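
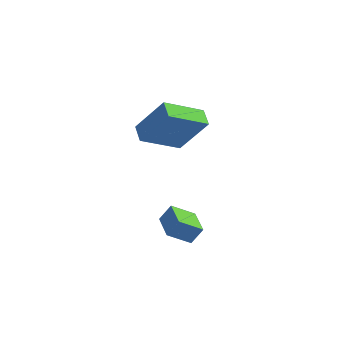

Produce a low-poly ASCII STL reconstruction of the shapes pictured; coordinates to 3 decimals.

solid 
facet normal -0.378 -0.377 -0.846
outer loop
vertex 0.565 -2.63 -3.412
vertex -0.602 -1.8 -3.261
vertex 1.102 -1.759 -4.04
endloop
endfacet
facet normal 0.811 -0.576 -0.106
outer loop
vertex 1.442 -1.42 -3.279
vertex 0.565 -2.63 -3.412
vertex 1.102 -1.759 -4.04
endloop
endfacet
facet normal -0.378 -0.377 -0.846
outer loop
vertex 1.102 -1.759 -4.04
vertex -0.602 -1.8 -3.261
vertex -0.065 -0.93 -3.889
endloop
endfacet
facet normal 0.448 0.725 -0.523
outer loop
vertex -0.065 -0.93 -3.889
vertex 1.442 -1.42 -3.279
vertex 1.102 -1.759 -4.04
endloop
endfacet
facet normal -0.448 -0.725 0.523
outer loop
vertex 0.565 -2.63 -3.412
vertex -0.262 -1.461 -2.5
vertex -0.602 -1.8 -3.261
endloop
endfacet
facet normal 0.811 -0.576 -0.105
outer loop
vertex 0.905 -2.29 -2.651
vertex 0.565 -2.63 -3.412
vertex 1.442 -1.42 -3.279
endloop
endfacet
facet normal -0.447 -0.725 0.524
outer loop
vertex 0.905 -2.29 -2.651
vertex -0.262 -1.461 -2.5
vertex 0.565 -2.63 -3.412
endloop
endfacet
facet normal -0.810 0.576 0.105
outer loop
vertex -0.602 -1.8 -3.261
vertex -0.262 -1.461 -2.5
vertex -0.065 -0.93 -3.889
endloop
endfacet
facet normal 0.448 0.725 -0.524
outer loop
vertex 0.275 -0.59 -3.128
vertex 1.442 -1.42 -3.279
vertex -0.065 -0.93 -3.889
endloop
endfacet
facet normal -0.811 0.576 0.105
outer loop
vertex -0.065 -0.93 -3.889
vertex -0.262 -1.461 -2.5
vertex 0.275 -0.59 -3.128
endloop
endfacet
facet normal 0.378 0.377 0.846
outer loop
vertex 0.275 -0.59 -3.128
vertex 0.905 -2.29 -2.651
vertex 1.442 -1.42 -3.279
endloop
endfacet
facet normal 0.377 0.377 0.846
outer loop
vertex -0.262 -1.461 -2.5
vertex 0.905 -2.29 -2.651
vertex 0.275 -0.59 -3.128
endloop
endfacet
facet normal -0.592 -0.168 -0.788
outer loop
vertex -1.955 -1.473 0.701
vertex -2.644 -1.009 1.119
vertex -1.311 0.254 -0.151
endloop
endfacet
facet normal 0.741 -0.498 -0.450
outer loop
vertex -0.056 0.609 1.521
vertex -1.955 -1.473 0.701
vertex -1.311 0.254 -0.151
endloop
endfacet
facet normal -0.592 -0.168 -0.788
outer loop
vertex -1.311 0.254 -0.151
vertex -2.644 -1.009 1.119
vertex -2.0 0.717 0.268
endloop
endfacet
facet normal 0.317 0.851 -0.419
outer loop
vertex -2.0 0.717 0.268
vertex -0.056 0.609 1.521
vertex -1.311 0.254 -0.151
endloop
endfacet
facet normal -0.318 -0.850 0.419
outer loop
vertex -1.955 -1.473 0.701
vertex -1.389 -0.654 2.791
vertex -2.644 -1.009 1.119
endloop
endfacet
facet normal 0.741 -0.498 -0.450
outer loop
vertex -0.7 -1.117 2.372
vertex -1.955 -1.473 0.701
vertex -0.056 0.609 1.521
endloop
endfacet
facet normal -0.317 -0.851 0.419
outer loop
vertex -0.7 -1.117 2.372
vertex -1.389 -0.654 2.791
vertex -1.955 -1.473 0.701
endloop
endfacet
facet normal -0.741 0.498 0.450
outer loop
vertex -2.644 -1.009 1.119
vertex -1.389 -0.654 2.791
vertex -2.0 0.717 0.268
endloop
endfacet
facet normal 0.318 0.850 -0.420
outer loop
vertex -0.745 1.073 1.939
vertex -0.056 0.609 1.521
vertex -2.0 0.717 0.268
endloop
endfacet
facet normal -0.741 0.498 0.450
outer loop
vertex -2.0 0.717 0.268
vertex -1.389 -0.654 2.791
vertex -0.745 1.073 1.939
endloop
endfacet
facet normal 0.592 0.168 0.789
outer loop
vertex -0.745 1.073 1.939
vertex -0.7 -1.117 2.372
vertex -0.056 0.609 1.521
endloop
endfacet
facet normal 0.592 0.168 0.788
outer loop
vertex -1.389 -0.654 2.791
vertex -0.7 -1.117 2.372
vertex -0.745 1.073 1.939
endloop
endfacet

endsolid


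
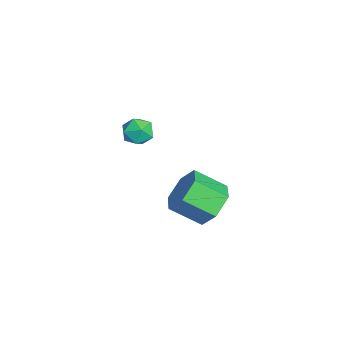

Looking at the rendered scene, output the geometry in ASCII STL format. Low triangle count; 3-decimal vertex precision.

solid 
facet normal -0.669 -0.411 0.620
outer loop
vertex 3.384 -0.741 2.673
vertex 3.651 -1.348 2.559
vertex 3.884 -0.967 3.063
endloop
endfacet
facet normal -0.518 0.260 0.815
outer loop
vertex 3.384 -0.741 2.673
vertex 3.884 -0.967 3.063
vertex 3.881 -0.327 2.857
endloop
endfacet
facet normal -0.673 0.689 0.268
outer loop
vertex 3.384 -0.741 2.673
vertex 3.881 -0.327 2.857
vertex 3.647 -0.311 2.227
endloop
endfacet
facet normal -0.920 0.286 -0.267
outer loop
vertex 3.384 -0.741 2.673
vertex 3.647 -0.311 2.227
vertex 3.505 -0.942 2.042
endloop
endfacet
facet normal -0.918 -0.394 -0.050
outer loop
vertex 3.384 -0.741 2.673
vertex 3.505 -0.942 2.042
vertex 3.651 -1.348 2.559
endloop
endfacet
facet normal 0.183 0.302 0.936
outer loop
vertex 3.881 -0.327 2.857
vertex 3.884 -0.967 3.063
vertex 4.455 -0.678 2.858
endloop
endfacet
facet normal -0.061 -0.783 0.620
outer loop
vertex 3.884 -0.967 3.063
vertex 3.651 -1.348 2.559
vertex 4.313 -1.309 2.673
endloop
endfacet
facet normal -0.462 -0.756 -0.464
outer loop
vertex 3.651 -1.348 2.559
vertex 3.505 -0.942 2.042
vertex 4.079 -1.293 2.043
endloop
endfacet
facet normal -0.467 0.344 -0.815
outer loop
vertex 3.505 -0.942 2.042
vertex 3.647 -0.311 2.227
vertex 4.076 -0.653 1.837
endloop
endfacet
facet normal -0.067 0.996 0.050
outer loop
vertex 3.647 -0.311 2.227
vertex 3.881 -0.327 2.857
vertex 4.309 -0.272 2.341
endloop
endfacet
facet normal 0.920 -0.286 0.267
outer loop
vertex 4.576 -0.879 2.227
vertex 4.455 -0.678 2.858
vertex 4.313 -1.309 2.673
endloop
endfacet
facet normal 0.673 -0.689 -0.268
outer loop
vertex 4.576 -0.879 2.227
vertex 4.313 -1.309 2.673
vertex 4.079 -1.293 2.043
endloop
endfacet
facet normal 0.518 -0.260 -0.815
outer loop
vertex 4.576 -0.879 2.227
vertex 4.079 -1.293 2.043
vertex 4.076 -0.653 1.837
endloop
endfacet
facet normal 0.669 0.411 -0.620
outer loop
vertex 4.576 -0.879 2.227
vertex 4.076 -0.653 1.837
vertex 4.309 -0.272 2.341
endloop
endfacet
facet normal 0.918 0.394 0.050
outer loop
vertex 4.576 -0.879 2.227
vertex 4.309 -0.272 2.341
vertex 4.455 -0.678 2.858
endloop
endfacet
facet normal 0.467 -0.344 0.815
outer loop
vertex 4.313 -1.309 2.673
vertex 4.455 -0.678 2.858
vertex 3.884 -0.967 3.063
endloop
endfacet
facet normal 0.067 -0.996 -0.050
outer loop
vertex 4.079 -1.293 2.043
vertex 4.313 -1.309 2.673
vertex 3.651 -1.348 2.559
endloop
endfacet
facet normal -0.183 -0.302 -0.936
outer loop
vertex 4.076 -0.653 1.837
vertex 4.079 -1.293 2.043
vertex 3.505 -0.942 2.042
endloop
endfacet
facet normal 0.061 0.783 -0.620
outer loop
vertex 4.309 -0.272 2.341
vertex 4.076 -0.653 1.837
vertex 3.647 -0.311 2.227
endloop
endfacet
facet normal 0.462 0.756 0.464
outer loop
vertex 4.455 -0.678 2.858
vertex 4.309 -0.272 2.341
vertex 3.881 -0.327 2.857
endloop
endfacet
facet normal 0.097 0.822 -0.562
outer loop
vertex 3.69 2.488 -1.493
vertex 3.312 2.002 -2.269
vertex 2.713 2.494 -1.653
endloop
endfacet
facet normal -0.129 0.570 0.811
outer loop
vertex 3.69 2.488 -1.493
vertex 2.713 2.494 -1.653
vertex 3.546 1.264 -0.656
endloop
endfacet
facet normal -0.129 0.570 0.811
outer loop
vertex 3.546 1.264 -0.656
vertex 2.713 2.494 -1.653
vertex 2.569 1.27 -0.816
endloop
endfacet
facet normal -0.097 -0.821 0.562
outer loop
vertex 3.546 1.264 -0.656
vertex 2.569 1.27 -0.816
vertex 3.168 0.778 -1.431
endloop
endfacet
facet normal 0.097 0.821 -0.562
outer loop
vertex 2.713 2.494 -1.653
vertex 3.312 2.002 -2.269
vertex 2.335 2.008 -2.428
endloop
endfacet
facet normal -0.919 0.290 0.266
outer loop
vertex 2.713 2.494 -1.653
vertex 2.335 2.008 -2.428
vertex 2.569 1.27 -0.816
endloop
endfacet
facet normal -0.919 0.290 0.266
outer loop
vertex 2.569 1.27 -0.816
vertex 2.335 2.008 -2.428
vertex 2.191 0.784 -1.591
endloop
endfacet
facet normal -0.097 -0.821 0.562
outer loop
vertex 2.569 1.27 -0.816
vertex 2.191 0.784 -1.591
vertex 3.168 0.778 -1.431
endloop
endfacet
facet normal 0.097 0.821 -0.562
outer loop
vertex 2.335 2.008 -2.428
vertex 3.312 2.002 -2.269
vertex 2.934 1.516 -3.044
endloop
endfacet
facet normal -0.790 -0.280 -0.545
outer loop
vertex 2.335 2.008 -2.428
vertex 2.934 1.516 -3.044
vertex 2.191 0.784 -1.591
endloop
endfacet
facet normal -0.790 -0.280 -0.545
outer loop
vertex 2.191 0.784 -1.591
vertex 2.934 1.516 -3.044
vertex 2.79 0.292 -2.207
endloop
endfacet
facet normal -0.097 -0.822 0.562
outer loop
vertex 2.191 0.784 -1.591
vertex 2.79 0.292 -2.207
vertex 3.168 0.778 -1.431
endloop
endfacet
facet normal 0.097 0.821 -0.562
outer loop
vertex 2.934 1.516 -3.044
vertex 3.312 2.002 -2.269
vertex 3.911 1.51 -2.884
endloop
endfacet
facet normal 0.129 -0.570 -0.811
outer loop
vertex 2.934 1.516 -3.044
vertex 3.911 1.51 -2.884
vertex 2.79 0.292 -2.207
endloop
endfacet
facet normal 0.129 -0.570 -0.811
outer loop
vertex 2.79 0.292 -2.207
vertex 3.911 1.51 -2.884
vertex 3.767 0.286 -2.047
endloop
endfacet
facet normal -0.097 -0.822 0.562
outer loop
vertex 2.79 0.292 -2.207
vertex 3.767 0.286 -2.047
vertex 3.168 0.778 -1.431
endloop
endfacet
facet normal 0.097 0.821 -0.562
outer loop
vertex 3.911 1.51 -2.884
vertex 3.312 2.002 -2.269
vertex 4.289 1.996 -2.109
endloop
endfacet
facet normal 0.919 -0.290 -0.266
outer loop
vertex 3.911 1.51 -2.884
vertex 4.289 1.996 -2.109
vertex 3.767 0.286 -2.047
endloop
endfacet
facet normal 0.919 -0.290 -0.266
outer loop
vertex 3.767 0.286 -2.047
vertex 4.289 1.996 -2.109
vertex 4.145 0.772 -1.272
endloop
endfacet
facet normal -0.097 -0.821 0.562
outer loop
vertex 3.767 0.286 -2.047
vertex 4.145 0.772 -1.272
vertex 3.168 0.778 -1.431
endloop
endfacet
facet normal 0.097 0.822 -0.562
outer loop
vertex 4.289 1.996 -2.109
vertex 3.312 2.002 -2.269
vertex 3.69 2.488 -1.493
endloop
endfacet
facet normal 0.790 0.280 0.545
outer loop
vertex 4.289 1.996 -2.109
vertex 3.69 2.488 -1.493
vertex 4.145 0.772 -1.272
endloop
endfacet
facet normal 0.790 0.280 0.545
outer loop
vertex 4.145 0.772 -1.272
vertex 3.69 2.488 -1.493
vertex 3.546 1.264 -0.656
endloop
endfacet
facet normal -0.097 -0.821 0.562
outer loop
vertex 4.145 0.772 -1.272
vertex 3.546 1.264 -0.656
vertex 3.168 0.778 -1.431
endloop
endfacet

endsolid


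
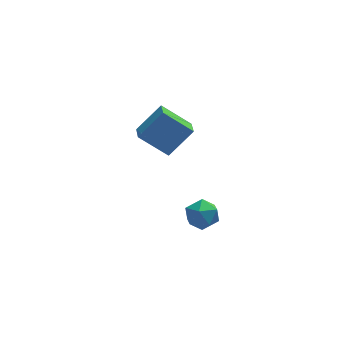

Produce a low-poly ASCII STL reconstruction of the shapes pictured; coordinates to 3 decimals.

solid 
facet normal -0.676 -0.181 -0.715
outer loop
vertex -2.963 2.828 1.042
vertex -2.874 3.965 0.67
vertex -1.438 2.281 -0.262
endloop
endfacet
facet normal -0.074 -0.948 0.311
outer loop
vertex -0.046 2.655 1.21
vertex -2.963 2.828 1.042
vertex -1.438 2.281 -0.262
endloop
endfacet
facet normal -0.676 -0.181 -0.715
outer loop
vertex -1.438 2.281 -0.262
vertex -2.874 3.965 0.67
vertex -1.349 3.418 -0.634
endloop
endfacet
facet normal 0.734 -0.263 -0.627
outer loop
vertex -1.349 3.418 -0.634
vertex -0.046 2.655 1.21
vertex -1.438 2.281 -0.262
endloop
endfacet
facet normal -0.734 0.263 0.627
outer loop
vertex -2.963 2.828 1.042
vertex -1.482 4.339 2.142
vertex -2.874 3.965 0.67
endloop
endfacet
facet normal -0.074 -0.948 0.311
outer loop
vertex -1.571 3.202 2.514
vertex -2.963 2.828 1.042
vertex -0.046 2.655 1.21
endloop
endfacet
facet normal -0.734 0.263 0.627
outer loop
vertex -1.571 3.202 2.514
vertex -1.482 4.339 2.142
vertex -2.963 2.828 1.042
endloop
endfacet
facet normal 0.074 0.948 -0.311
outer loop
vertex -2.874 3.965 0.67
vertex -1.482 4.339 2.142
vertex -1.349 3.418 -0.634
endloop
endfacet
facet normal 0.734 -0.263 -0.627
outer loop
vertex 0.043 3.792 0.838
vertex -0.046 2.655 1.21
vertex -1.349 3.418 -0.634
endloop
endfacet
facet normal 0.074 0.948 -0.311
outer loop
vertex -1.349 3.418 -0.634
vertex -1.482 4.339 2.142
vertex 0.043 3.792 0.838
endloop
endfacet
facet normal 0.676 0.181 0.715
outer loop
vertex 0.043 3.792 0.838
vertex -1.571 3.202 2.514
vertex -0.046 2.655 1.21
endloop
endfacet
facet normal 0.676 0.181 0.715
outer loop
vertex -1.482 4.339 2.142
vertex -1.571 3.202 2.514
vertex 0.043 3.792 0.838
endloop
endfacet
facet normal -0.800 -0.360 0.481
outer loop
vertex -1.511 -3.029 0.347
vertex -1.444 -3.869 -0.17
vertex -0.967 -3.779 0.691
endloop
endfacet
facet normal -0.436 0.094 0.895
outer loop
vertex -1.511 -3.029 0.347
vertex -0.967 -3.779 0.691
vertex -0.63 -2.852 0.758
endloop
endfacet
facet normal -0.406 0.723 0.559
outer loop
vertex -1.511 -3.029 0.347
vertex -0.63 -2.852 0.758
vertex -0.899 -2.369 -0.062
endloop
endfacet
facet normal -0.751 0.658 -0.062
outer loop
vertex -1.511 -3.029 0.347
vertex -0.899 -2.369 -0.062
vertex -1.402 -2.997 -0.635
endloop
endfacet
facet normal -0.994 -0.011 -0.111
outer loop
vertex -1.511 -3.029 0.347
vertex -1.402 -2.997 -0.635
vertex -1.444 -3.869 -0.17
endloop
endfacet
facet normal 0.230 -0.153 0.961
outer loop
vertex -0.63 -2.852 0.758
vertex -0.967 -3.779 0.691
vertex -0.018 -3.583 0.495
endloop
endfacet
facet normal -0.358 -0.887 0.291
outer loop
vertex -0.967 -3.779 0.691
vertex -1.444 -3.869 -0.17
vertex -0.521 -4.211 -0.078
endloop
endfacet
facet normal -0.672 -0.323 -0.666
outer loop
vertex -1.444 -3.869 -0.17
vertex -1.402 -2.997 -0.635
vertex -0.79 -3.728 -0.898
endloop
endfacet
facet normal -0.278 0.759 -0.588
outer loop
vertex -1.402 -2.997 -0.635
vertex -0.899 -2.369 -0.062
vertex -0.453 -2.801 -0.831
endloop
endfacet
facet normal 0.279 0.865 0.418
outer loop
vertex -0.899 -2.369 -0.062
vertex -0.63 -2.852 0.758
vertex 0.024 -2.711 0.03
endloop
endfacet
facet normal 0.751 -0.658 0.062
outer loop
vertex 0.091 -3.551 -0.487
vertex -0.018 -3.583 0.495
vertex -0.521 -4.211 -0.078
endloop
endfacet
facet normal 0.406 -0.723 -0.559
outer loop
vertex 0.091 -3.551 -0.487
vertex -0.521 -4.211 -0.078
vertex -0.79 -3.728 -0.898
endloop
endfacet
facet normal 0.436 -0.094 -0.895
outer loop
vertex 0.091 -3.551 -0.487
vertex -0.79 -3.728 -0.898
vertex -0.453 -2.801 -0.831
endloop
endfacet
facet normal 0.800 0.360 -0.481
outer loop
vertex 0.091 -3.551 -0.487
vertex -0.453 -2.801 -0.831
vertex 0.024 -2.711 0.03
endloop
endfacet
facet normal 0.994 0.011 0.111
outer loop
vertex 0.091 -3.551 -0.487
vertex 0.024 -2.711 0.03
vertex -0.018 -3.583 0.495
endloop
endfacet
facet normal 0.278 -0.759 0.588
outer loop
vertex -0.521 -4.211 -0.078
vertex -0.018 -3.583 0.495
vertex -0.967 -3.779 0.691
endloop
endfacet
facet normal -0.279 -0.865 -0.418
outer loop
vertex -0.79 -3.728 -0.898
vertex -0.521 -4.211 -0.078
vertex -1.444 -3.869 -0.17
endloop
endfacet
facet normal -0.230 0.153 -0.961
outer loop
vertex -0.453 -2.801 -0.831
vertex -0.79 -3.728 -0.898
vertex -1.402 -2.997 -0.635
endloop
endfacet
facet normal 0.358 0.887 -0.291
outer loop
vertex 0.024 -2.711 0.03
vertex -0.453 -2.801 -0.831
vertex -0.899 -2.369 -0.062
endloop
endfacet
facet normal 0.672 0.323 0.666
outer loop
vertex -0.018 -3.583 0.495
vertex 0.024 -2.711 0.03
vertex -0.63 -2.852 0.758
endloop
endfacet

endsolid


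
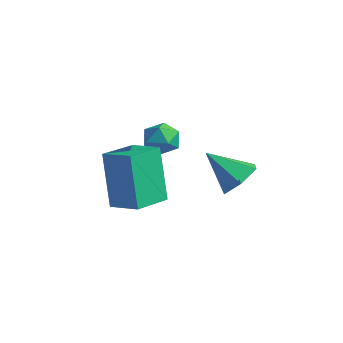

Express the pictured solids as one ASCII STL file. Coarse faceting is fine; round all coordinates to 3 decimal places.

solid 
facet normal -0.948 -0.153 -0.280
outer loop
vertex 0.753 -2.288 3.066
vertex 0.606 -0.964 2.842
vertex 1.362 -2.545 1.147
endloop
endfacet
facet normal 0.108 -0.980 0.166
outer loop
vertex 2.414 -2.376 1.458
vertex 0.753 -2.288 3.066
vertex 1.362 -2.545 1.147
endloop
endfacet
facet normal -0.948 -0.153 -0.280
outer loop
vertex 1.362 -2.545 1.147
vertex 0.606 -0.964 2.842
vertex 1.215 -1.222 0.923
endloop
endfacet
facet normal 0.300 -0.127 -0.946
outer loop
vertex 1.215 -1.222 0.923
vertex 2.414 -2.376 1.458
vertex 1.362 -2.545 1.147
endloop
endfacet
facet normal -0.300 0.127 0.946
outer loop
vertex 0.753 -2.288 3.066
vertex 1.658 -0.795 3.153
vertex 0.606 -0.964 2.842
endloop
endfacet
facet normal 0.109 -0.980 0.166
outer loop
vertex 1.805 -2.118 3.377
vertex 0.753 -2.288 3.066
vertex 2.414 -2.376 1.458
endloop
endfacet
facet normal -0.300 0.127 0.945
outer loop
vertex 1.805 -2.118 3.377
vertex 1.658 -0.795 3.153
vertex 0.753 -2.288 3.066
endloop
endfacet
facet normal -0.108 0.980 -0.166
outer loop
vertex 0.606 -0.964 2.842
vertex 1.658 -0.795 3.153
vertex 1.215 -1.222 0.923
endloop
endfacet
facet normal 0.300 -0.127 -0.945
outer loop
vertex 2.267 -1.052 1.234
vertex 2.414 -2.376 1.458
vertex 1.215 -1.222 0.923
endloop
endfacet
facet normal -0.109 0.980 -0.166
outer loop
vertex 1.215 -1.222 0.923
vertex 1.658 -0.795 3.153
vertex 2.267 -1.052 1.234
endloop
endfacet
facet normal 0.948 0.153 0.280
outer loop
vertex 2.267 -1.052 1.234
vertex 1.805 -2.118 3.377
vertex 2.414 -2.376 1.458
endloop
endfacet
facet normal 0.948 0.153 0.280
outer loop
vertex 1.658 -0.795 3.153
vertex 1.805 -2.118 3.377
vertex 2.267 -1.052 1.234
endloop
endfacet
facet normal 0.652 0.361 -0.667
outer loop
vertex 2.996 1.325 1.229
vertex 2.432 1.838 0.956
vertex 2.925 2.062 1.559
endloop
endfacet
facet normal 0.403 -0.342 0.849
outer loop
vertex 2.996 1.325 1.229
vertex 2.925 2.062 1.559
vertex 1.468 1.302 1.944
endloop
endfacet
facet normal 0.651 0.362 -0.667
outer loop
vertex 2.925 2.062 1.559
vertex 2.432 1.838 0.956
vertex 2.36 2.574 1.285
endloop
endfacet
facet normal -0.008 0.465 0.885
outer loop
vertex 2.925 2.062 1.559
vertex 2.36 2.574 1.285
vertex 1.468 1.302 1.944
endloop
endfacet
facet normal 0.651 0.362 -0.668
outer loop
vertex 2.36 2.574 1.285
vertex 2.432 1.838 0.956
vertex 1.867 2.35 0.683
endloop
endfacet
facet normal -0.689 0.650 0.322
outer loop
vertex 2.36 2.574 1.285
vertex 1.867 2.35 0.683
vertex 1.468 1.302 1.944
endloop
endfacet
facet normal 0.651 0.362 -0.668
outer loop
vertex 1.867 2.35 0.683
vertex 2.432 1.838 0.956
vertex 1.939 1.614 0.354
endloop
endfacet
facet normal -0.960 0.031 -0.278
outer loop
vertex 1.867 2.35 0.683
vertex 1.939 1.614 0.354
vertex 1.468 1.302 1.944
endloop
endfacet
facet normal 0.651 0.362 -0.668
outer loop
vertex 1.939 1.614 0.354
vertex 2.432 1.838 0.956
vertex 2.504 1.101 0.627
endloop
endfacet
facet normal -0.550 -0.773 -0.315
outer loop
vertex 1.939 1.614 0.354
vertex 2.504 1.101 0.627
vertex 1.468 1.302 1.944
endloop
endfacet
facet normal 0.652 0.361 -0.667
outer loop
vertex 2.504 1.101 0.627
vertex 2.432 1.838 0.956
vertex 2.996 1.325 1.229
endloop
endfacet
facet normal 0.131 -0.959 0.250
outer loop
vertex 2.504 1.101 0.627
vertex 2.996 1.325 1.229
vertex 1.468 1.302 1.944
endloop
endfacet
facet normal -0.566 0.813 0.134
outer loop
vertex 0.561 0.89 2.511
vertex 0.007 0.509 2.482
vertex 0.308 0.621 3.073
endloop
endfacet
facet normal 0.068 0.888 0.455
outer loop
vertex 0.561 0.89 2.511
vertex 0.308 0.621 3.073
vertex 0.973 0.623 2.97
endloop
endfacet
facet normal 0.575 0.817 -0.041
outer loop
vertex 0.561 0.89 2.511
vertex 0.973 0.623 2.97
vertex 1.083 0.513 2.316
endloop
endfacet
facet normal 0.255 0.699 -0.668
outer loop
vertex 0.561 0.89 2.511
vertex 1.083 0.513 2.316
vertex 0.485 0.443 2.014
endloop
endfacet
facet normal -0.450 0.697 -0.558
outer loop
vertex 0.561 0.89 2.511
vertex 0.485 0.443 2.014
vertex 0.007 0.509 2.482
endloop
endfacet
facet normal 0.142 0.356 0.924
outer loop
vertex 0.973 0.623 2.97
vertex 0.308 0.621 3.073
vertex 0.675 0.077 3.226
endloop
endfacet
facet normal -0.884 0.234 0.406
outer loop
vertex 0.308 0.621 3.073
vertex 0.007 0.509 2.482
vertex 0.077 0.007 2.924
endloop
endfacet
facet normal -0.696 0.044 -0.717
outer loop
vertex 0.007 0.509 2.482
vertex 0.485 0.443 2.014
vertex 0.187 -0.103 2.27
endloop
endfacet
facet normal 0.446 0.049 -0.894
outer loop
vertex 0.485 0.443 2.014
vertex 1.083 0.513 2.316
vertex 0.852 -0.101 2.167
endloop
endfacet
facet normal 0.963 0.241 0.121
outer loop
vertex 1.083 0.513 2.316
vertex 0.973 0.623 2.97
vertex 1.153 0.011 2.758
endloop
endfacet
facet normal -0.255 -0.699 0.668
outer loop
vertex 0.599 -0.37 2.729
vertex 0.675 0.077 3.226
vertex 0.077 0.007 2.924
endloop
endfacet
facet normal -0.575 -0.817 0.041
outer loop
vertex 0.599 -0.37 2.729
vertex 0.077 0.007 2.924
vertex 0.187 -0.103 2.27
endloop
endfacet
facet normal -0.068 -0.888 -0.455
outer loop
vertex 0.599 -0.37 2.729
vertex 0.187 -0.103 2.27
vertex 0.852 -0.101 2.167
endloop
endfacet
facet normal 0.566 -0.813 -0.134
outer loop
vertex 0.599 -0.37 2.729
vertex 0.852 -0.101 2.167
vertex 1.153 0.011 2.758
endloop
endfacet
facet normal 0.450 -0.697 0.558
outer loop
vertex 0.599 -0.37 2.729
vertex 1.153 0.011 2.758
vertex 0.675 0.077 3.226
endloop
endfacet
facet normal -0.446 -0.049 0.894
outer loop
vertex 0.077 0.007 2.924
vertex 0.675 0.077 3.226
vertex 0.308 0.621 3.073
endloop
endfacet
facet normal -0.963 -0.241 -0.121
outer loop
vertex 0.187 -0.103 2.27
vertex 0.077 0.007 2.924
vertex 0.007 0.509 2.482
endloop
endfacet
facet normal -0.142 -0.356 -0.924
outer loop
vertex 0.852 -0.101 2.167
vertex 0.187 -0.103 2.27
vertex 0.485 0.443 2.014
endloop
endfacet
facet normal 0.884 -0.234 -0.406
outer loop
vertex 1.153 0.011 2.758
vertex 0.852 -0.101 2.167
vertex 1.083 0.513 2.316
endloop
endfacet
facet normal 0.696 -0.044 0.717
outer loop
vertex 0.675 0.077 3.226
vertex 1.153 0.011 2.758
vertex 0.973 0.623 2.97
endloop
endfacet

endsolid


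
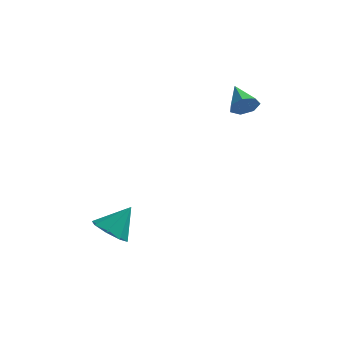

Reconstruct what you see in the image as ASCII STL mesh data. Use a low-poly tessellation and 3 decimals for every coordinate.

solid 
facet normal 0.528 -0.741 -0.415
outer loop
vertex 1.652 3.735 1.439
vertex 1.393 3.314 1.861
vertex 1.174 3.487 1.274
endloop
endfacet
facet normal -0.181 0.762 -0.622
outer loop
vertex 1.652 3.735 1.439
vertex 1.174 3.487 1.274
vertex 0.687 4.306 2.419
endloop
endfacet
facet normal 0.528 -0.741 -0.415
outer loop
vertex 1.174 3.487 1.274
vertex 1.393 3.314 1.861
vertex 0.86 3.108 1.551
endloop
endfacet
facet normal -0.800 0.272 -0.535
outer loop
vertex 1.174 3.487 1.274
vertex 0.86 3.108 1.551
vertex 0.687 4.306 2.419
endloop
endfacet
facet normal 0.528 -0.740 -0.417
outer loop
vertex 0.86 3.108 1.551
vertex 1.393 3.314 1.861
vertex 0.949 2.884 2.061
endloop
endfacet
facet normal -0.976 -0.201 0.082
outer loop
vertex 0.86 3.108 1.551
vertex 0.949 2.884 2.061
vertex 0.687 4.306 2.419
endloop
endfacet
facet normal 0.529 -0.740 -0.416
outer loop
vertex 0.949 2.884 2.061
vertex 1.393 3.314 1.861
vertex 1.372 2.984 2.421
endloop
endfacet
facet normal -0.577 -0.298 0.761
outer loop
vertex 0.949 2.884 2.061
vertex 1.372 2.984 2.421
vertex 0.687 4.306 2.419
endloop
endfacet
facet normal 0.528 -0.740 -0.416
outer loop
vertex 1.372 2.984 2.421
vertex 1.393 3.314 1.861
vertex 1.811 3.332 2.359
endloop
endfacet
facet normal 0.099 0.053 0.994
outer loop
vertex 1.372 2.984 2.421
vertex 1.811 3.332 2.359
vertex 0.687 4.306 2.419
endloop
endfacet
facet normal 0.527 -0.741 -0.416
outer loop
vertex 1.811 3.332 2.359
vertex 1.393 3.314 1.861
vertex 1.936 3.666 1.922
endloop
endfacet
facet normal 0.541 0.587 0.603
outer loop
vertex 1.811 3.332 2.359
vertex 1.936 3.666 1.922
vertex 0.687 4.306 2.419
endloop
endfacet
facet normal 0.527 -0.741 -0.416
outer loop
vertex 1.936 3.666 1.922
vertex 1.393 3.314 1.861
vertex 1.652 3.735 1.439
endloop
endfacet
facet normal 0.416 0.902 -0.116
outer loop
vertex 1.936 3.666 1.922
vertex 1.652 3.735 1.439
vertex 0.687 4.306 2.419
endloop
endfacet
facet normal -0.441 -0.487 -0.754
outer loop
vertex -2.118 -1.667 -3.583
vertex -2.742 -1.075 -3.601
vertex -1.979 -1.166 -3.988
endloop
endfacet
facet normal 0.977 -0.145 0.156
outer loop
vertex -2.118 -1.667 -3.583
vertex -1.979 -1.166 -3.988
vertex -2.098 -0.365 -2.499
endloop
endfacet
facet normal -0.441 -0.486 -0.755
outer loop
vertex -1.979 -1.166 -3.988
vertex -2.742 -1.075 -3.601
vertex -2.287 -0.612 -4.165
endloop
endfacet
facet normal 0.883 0.438 -0.165
outer loop
vertex -1.979 -1.166 -3.988
vertex -2.287 -0.612 -4.165
vertex -2.098 -0.365 -2.499
endloop
endfacet
facet normal -0.441 -0.486 -0.755
outer loop
vertex -2.287 -0.612 -4.165
vertex -2.742 -1.075 -3.601
vertex -2.861 -0.329 -4.012
endloop
endfacet
facet normal 0.396 0.901 -0.178
outer loop
vertex -2.287 -0.612 -4.165
vertex -2.861 -0.329 -4.012
vertex -2.098 -0.365 -2.499
endloop
endfacet
facet normal -0.441 -0.486 -0.755
outer loop
vertex -2.861 -0.329 -4.012
vertex -2.742 -1.075 -3.601
vertex -3.366 -0.483 -3.618
endloop
endfacet
facet normal -0.200 0.972 0.124
outer loop
vertex -2.861 -0.329 -4.012
vertex -3.366 -0.483 -3.618
vertex -2.098 -0.365 -2.499
endloop
endfacet
facet normal -0.441 -0.487 -0.754
outer loop
vertex -3.366 -0.483 -3.618
vertex -2.742 -1.075 -3.601
vertex -3.504 -0.984 -3.214
endloop
endfacet
facet normal -0.556 0.609 0.566
outer loop
vertex -3.366 -0.483 -3.618
vertex -3.504 -0.984 -3.214
vertex -2.098 -0.365 -2.499
endloop
endfacet
facet normal -0.441 -0.487 -0.754
outer loop
vertex -3.504 -0.984 -3.214
vertex -2.742 -1.075 -3.601
vertex -3.196 -1.538 -3.036
endloop
endfacet
facet normal -0.463 0.027 0.886
outer loop
vertex -3.504 -0.984 -3.214
vertex -3.196 -1.538 -3.036
vertex -2.098 -0.365 -2.499
endloop
endfacet
facet normal -0.441 -0.487 -0.754
outer loop
vertex -3.196 -1.538 -3.036
vertex -2.742 -1.075 -3.601
vertex -2.622 -1.821 -3.189
endloop
endfacet
facet normal 0.025 -0.435 0.900
outer loop
vertex -3.196 -1.538 -3.036
vertex -2.622 -1.821 -3.189
vertex -2.098 -0.365 -2.499
endloop
endfacet
facet normal -0.441 -0.487 -0.754
outer loop
vertex -2.622 -1.821 -3.189
vertex -2.742 -1.075 -3.601
vertex -2.118 -1.667 -3.583
endloop
endfacet
facet normal 0.622 -0.507 0.597
outer loop
vertex -2.622 -1.821 -3.189
vertex -2.118 -1.667 -3.583
vertex -2.098 -0.365 -2.499
endloop
endfacet

endsolid


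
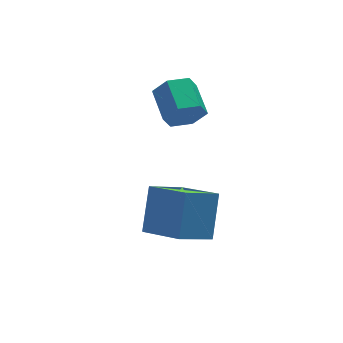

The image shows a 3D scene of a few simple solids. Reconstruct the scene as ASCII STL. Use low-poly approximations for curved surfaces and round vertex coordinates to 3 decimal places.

solid 
facet normal -0.347 -0.532 -0.773
outer loop
vertex 2.44 -4.283 -3.168
vertex 0.999 -4.618 -2.291
vertex 1.643 -2.725 -3.883
endloop
endfacet
facet normal 0.838 0.195 -0.510
outer loop
vertex 2.321 -1.682 -2.369
vertex 2.44 -4.283 -3.168
vertex 1.643 -2.725 -3.883
endloop
endfacet
facet normal -0.346 -0.532 -0.773
outer loop
vertex 1.643 -2.725 -3.883
vertex 0.999 -4.618 -2.291
vertex 0.201 -3.06 -3.007
endloop
endfacet
facet normal -0.422 0.824 -0.379
outer loop
vertex 0.201 -3.06 -3.007
vertex 2.321 -1.682 -2.369
vertex 1.643 -2.725 -3.883
endloop
endfacet
facet normal 0.422 -0.824 0.379
outer loop
vertex 2.44 -4.283 -3.168
vertex 1.677 -3.575 -0.777
vertex 0.999 -4.618 -2.291
endloop
endfacet
facet normal 0.838 0.195 -0.510
outer loop
vertex 3.119 -3.24 -1.653
vertex 2.44 -4.283 -3.168
vertex 2.321 -1.682 -2.369
endloop
endfacet
facet normal 0.421 -0.824 0.379
outer loop
vertex 3.119 -3.24 -1.653
vertex 1.677 -3.575 -0.777
vertex 2.44 -4.283 -3.168
endloop
endfacet
facet normal -0.838 -0.195 0.510
outer loop
vertex 0.999 -4.618 -2.291
vertex 1.677 -3.575 -0.777
vertex 0.201 -3.06 -3.007
endloop
endfacet
facet normal -0.422 0.824 -0.378
outer loop
vertex 0.88 -2.017 -1.492
vertex 2.321 -1.682 -2.369
vertex 0.201 -3.06 -3.007
endloop
endfacet
facet normal -0.838 -0.195 0.510
outer loop
vertex 0.201 -3.06 -3.007
vertex 1.677 -3.575 -0.777
vertex 0.88 -2.017 -1.492
endloop
endfacet
facet normal 0.346 0.532 0.772
outer loop
vertex 0.88 -2.017 -1.492
vertex 3.119 -3.24 -1.653
vertex 2.321 -1.682 -2.369
endloop
endfacet
facet normal 0.346 0.532 0.773
outer loop
vertex 1.677 -3.575 -0.777
vertex 3.119 -3.24 -1.653
vertex 0.88 -2.017 -1.492
endloop
endfacet
facet normal -0.083 -0.938 -0.337
outer loop
vertex 3.258 -1.132 1.652
vertex 2.78 -0.849 0.982
vertex 3.645 -0.899 0.909
endloop
endfacet
facet normal 0.892 -0.220 0.396
outer loop
vertex 3.258 -1.132 1.652
vertex 3.645 -0.899 0.909
vertex 3.378 0.247 2.148
endloop
endfacet
facet normal 0.891 -0.221 0.396
outer loop
vertex 3.378 0.247 2.148
vertex 3.645 -0.899 0.909
vertex 3.766 0.48 1.405
endloop
endfacet
facet normal 0.081 0.938 0.337
outer loop
vertex 3.378 0.247 2.148
vertex 3.766 0.48 1.405
vertex 2.9 0.529 1.478
endloop
endfacet
facet normal -0.083 -0.938 -0.337
outer loop
vertex 3.645 -0.899 0.909
vertex 2.78 -0.849 0.982
vertex 3.168 -0.616 0.239
endloop
endfacet
facet normal 0.832 0.122 -0.541
outer loop
vertex 3.645 -0.899 0.909
vertex 3.168 -0.616 0.239
vertex 3.766 0.48 1.405
endloop
endfacet
facet normal 0.832 0.122 -0.542
outer loop
vertex 3.766 0.48 1.405
vertex 3.168 -0.616 0.239
vertex 3.288 0.763 0.735
endloop
endfacet
facet normal 0.082 0.938 0.338
outer loop
vertex 3.766 0.48 1.405
vertex 3.288 0.763 0.735
vertex 2.9 0.529 1.478
endloop
endfacet
facet normal -0.081 -0.938 -0.337
outer loop
vertex 3.168 -0.616 0.239
vertex 2.78 -0.849 0.982
vertex 2.302 -0.567 0.312
endloop
endfacet
facet normal -0.060 0.342 -0.938
outer loop
vertex 3.168 -0.616 0.239
vertex 2.302 -0.567 0.312
vertex 3.288 0.763 0.735
endloop
endfacet
facet normal -0.060 0.342 -0.938
outer loop
vertex 3.288 0.763 0.735
vertex 2.302 -0.567 0.312
vertex 2.422 0.812 0.808
endloop
endfacet
facet normal 0.082 0.938 0.338
outer loop
vertex 3.288 0.763 0.735
vertex 2.422 0.812 0.808
vertex 2.9 0.529 1.478
endloop
endfacet
facet normal -0.081 -0.938 -0.337
outer loop
vertex 2.302 -0.567 0.312
vertex 2.78 -0.849 0.982
vertex 1.914 -0.8 1.055
endloop
endfacet
facet normal -0.891 0.220 -0.396
outer loop
vertex 2.302 -0.567 0.312
vertex 1.914 -0.8 1.055
vertex 2.422 0.812 0.808
endloop
endfacet
facet normal -0.892 0.220 -0.395
outer loop
vertex 2.422 0.812 0.808
vertex 1.914 -0.8 1.055
vertex 2.035 0.579 1.551
endloop
endfacet
facet normal 0.083 0.938 0.337
outer loop
vertex 2.422 0.812 0.808
vertex 2.035 0.579 1.551
vertex 2.9 0.529 1.478
endloop
endfacet
facet normal -0.082 -0.938 -0.338
outer loop
vertex 1.914 -0.8 1.055
vertex 2.78 -0.849 0.982
vertex 2.392 -1.083 1.725
endloop
endfacet
facet normal -0.832 -0.122 0.542
outer loop
vertex 1.914 -0.8 1.055
vertex 2.392 -1.083 1.725
vertex 2.035 0.579 1.551
endloop
endfacet
facet normal -0.832 -0.122 0.541
outer loop
vertex 2.035 0.579 1.551
vertex 2.392 -1.083 1.725
vertex 2.512 0.296 2.221
endloop
endfacet
facet normal 0.083 0.938 0.337
outer loop
vertex 2.035 0.579 1.551
vertex 2.512 0.296 2.221
vertex 2.9 0.529 1.478
endloop
endfacet
facet normal -0.082 -0.938 -0.338
outer loop
vertex 2.392 -1.083 1.725
vertex 2.78 -0.849 0.982
vertex 3.258 -1.132 1.652
endloop
endfacet
facet normal 0.060 -0.342 0.938
outer loop
vertex 2.392 -1.083 1.725
vertex 3.258 -1.132 1.652
vertex 2.512 0.296 2.221
endloop
endfacet
facet normal 0.060 -0.342 0.938
outer loop
vertex 2.512 0.296 2.221
vertex 3.258 -1.132 1.652
vertex 3.378 0.247 2.148
endloop
endfacet
facet normal 0.081 0.938 0.337
outer loop
vertex 2.512 0.296 2.221
vertex 3.378 0.247 2.148
vertex 2.9 0.529 1.478
endloop
endfacet

endsolid


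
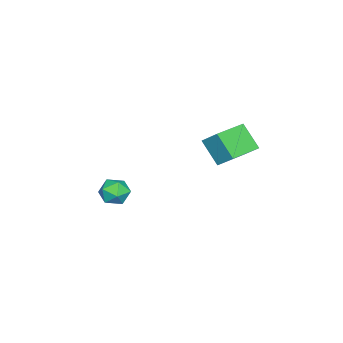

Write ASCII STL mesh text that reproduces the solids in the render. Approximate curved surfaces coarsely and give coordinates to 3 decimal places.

solid 
facet normal 0.312 0.765 0.564
outer loop
vertex -0.81 -3.133 -2.451
vertex -0.604 -3.709 -1.784
vertex 0.015 -3.501 -2.409
endloop
endfacet
facet normal 0.409 0.903 -0.129
outer loop
vertex -0.81 -3.133 -2.451
vertex 0.015 -3.501 -2.409
vertex -0.406 -3.424 -3.205
endloop
endfacet
facet normal -0.225 0.863 -0.453
outer loop
vertex -0.81 -3.133 -2.451
vertex -0.406 -3.424 -3.205
vertex -1.286 -3.584 -3.073
endloop
endfacet
facet normal -0.714 0.699 0.040
outer loop
vertex -0.81 -3.133 -2.451
vertex -1.286 -3.584 -3.073
vertex -1.409 -3.76 -2.194
endloop
endfacet
facet normal -0.381 0.638 0.669
outer loop
vertex -0.81 -3.133 -2.451
vertex -1.409 -3.76 -2.194
vertex -0.604 -3.709 -1.784
endloop
endfacet
facet normal 0.828 0.393 -0.400
outer loop
vertex -0.406 -3.424 -3.205
vertex 0.015 -3.501 -2.409
vertex 0.049 -4.18 -3.006
endloop
endfacet
facet normal 0.672 0.168 0.721
outer loop
vertex 0.015 -3.501 -2.409
vertex -0.604 -3.709 -1.784
vertex -0.074 -4.356 -2.127
endloop
endfacet
facet normal -0.452 -0.037 0.891
outer loop
vertex -0.604 -3.709 -1.784
vertex -1.409 -3.76 -2.194
vertex -0.954 -4.516 -1.995
endloop
endfacet
facet normal -0.990 0.061 -0.126
outer loop
vertex -1.409 -3.76 -2.194
vertex -1.286 -3.584 -3.073
vertex -1.375 -4.439 -2.791
endloop
endfacet
facet normal -0.198 0.327 -0.924
outer loop
vertex -1.286 -3.584 -3.073
vertex -0.406 -3.424 -3.205
vertex -0.756 -4.231 -3.416
endloop
endfacet
facet normal 0.714 -0.699 -0.040
outer loop
vertex -0.55 -4.807 -2.749
vertex 0.049 -4.18 -3.006
vertex -0.074 -4.356 -2.127
endloop
endfacet
facet normal 0.225 -0.863 0.453
outer loop
vertex -0.55 -4.807 -2.749
vertex -0.074 -4.356 -2.127
vertex -0.954 -4.516 -1.995
endloop
endfacet
facet normal -0.409 -0.903 0.129
outer loop
vertex -0.55 -4.807 -2.749
vertex -0.954 -4.516 -1.995
vertex -1.375 -4.439 -2.791
endloop
endfacet
facet normal -0.312 -0.765 -0.564
outer loop
vertex -0.55 -4.807 -2.749
vertex -1.375 -4.439 -2.791
vertex -0.756 -4.231 -3.416
endloop
endfacet
facet normal 0.381 -0.638 -0.669
outer loop
vertex -0.55 -4.807 -2.749
vertex -0.756 -4.231 -3.416
vertex 0.049 -4.18 -3.006
endloop
endfacet
facet normal 0.990 -0.061 0.126
outer loop
vertex -0.074 -4.356 -2.127
vertex 0.049 -4.18 -3.006
vertex 0.015 -3.501 -2.409
endloop
endfacet
facet normal 0.198 -0.327 0.924
outer loop
vertex -0.954 -4.516 -1.995
vertex -0.074 -4.356 -2.127
vertex -0.604 -3.709 -1.784
endloop
endfacet
facet normal -0.828 -0.393 0.400
outer loop
vertex -1.375 -4.439 -2.791
vertex -0.954 -4.516 -1.995
vertex -1.409 -3.76 -2.194
endloop
endfacet
facet normal -0.672 -0.168 -0.721
outer loop
vertex -0.756 -4.231 -3.416
vertex -1.375 -4.439 -2.791
vertex -1.286 -3.584 -3.073
endloop
endfacet
facet normal 0.452 0.037 -0.891
outer loop
vertex 0.049 -4.18 -3.006
vertex -0.756 -4.231 -3.416
vertex -0.406 -3.424 -3.205
endloop
endfacet
facet normal -0.926 0.373 -0.059
outer loop
vertex -1.754 2.392 3.217
vertex -1.274 3.393 2.01
vertex -2.057 1.505 2.36
endloop
endfacet
facet normal -0.293 -0.611 0.736
outer loop
vertex -0.326 0.807 2.47
vertex -1.754 2.392 3.217
vertex -2.057 1.505 2.36
endloop
endfacet
facet normal -0.926 0.373 -0.059
outer loop
vertex -2.057 1.505 2.36
vertex -1.274 3.393 2.01
vertex -1.577 2.506 1.153
endloop
endfacet
facet normal -0.239 -0.699 -0.674
outer loop
vertex -1.577 2.506 1.153
vertex -0.326 0.807 2.47
vertex -2.057 1.505 2.36
endloop
endfacet
facet normal 0.239 0.699 0.674
outer loop
vertex -1.754 2.392 3.217
vertex 0.457 2.695 2.12
vertex -1.274 3.393 2.01
endloop
endfacet
facet normal -0.293 -0.611 0.736
outer loop
vertex -0.023 1.694 3.327
vertex -1.754 2.392 3.217
vertex -0.326 0.807 2.47
endloop
endfacet
facet normal 0.239 0.699 0.674
outer loop
vertex -0.023 1.694 3.327
vertex 0.457 2.695 2.12
vertex -1.754 2.392 3.217
endloop
endfacet
facet normal 0.293 0.611 -0.736
outer loop
vertex -1.274 3.393 2.01
vertex 0.457 2.695 2.12
vertex -1.577 2.506 1.153
endloop
endfacet
facet normal -0.239 -0.699 -0.674
outer loop
vertex 0.154 1.808 1.263
vertex -0.326 0.807 2.47
vertex -1.577 2.506 1.153
endloop
endfacet
facet normal 0.293 0.611 -0.736
outer loop
vertex -1.577 2.506 1.153
vertex 0.457 2.695 2.12
vertex 0.154 1.808 1.263
endloop
endfacet
facet normal 0.926 -0.373 0.059
outer loop
vertex 0.154 1.808 1.263
vertex -0.023 1.694 3.327
vertex -0.326 0.807 2.47
endloop
endfacet
facet normal 0.926 -0.373 0.059
outer loop
vertex 0.457 2.695 2.12
vertex -0.023 1.694 3.327
vertex 0.154 1.808 1.263
endloop
endfacet

endsolid


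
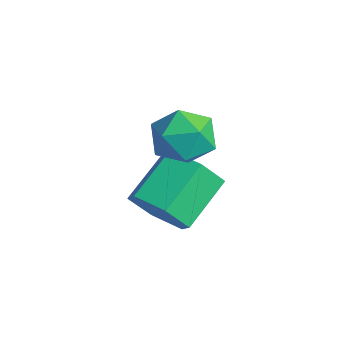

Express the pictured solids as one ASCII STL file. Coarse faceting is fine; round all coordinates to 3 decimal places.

solid 
facet normal -0.470 0.878 0.093
outer loop
vertex 1.67 0.366 1.852
vertex 1.07 -0.035 2.602
vertex 1.972 0.422 2.847
endloop
endfacet
facet normal 0.206 0.972 -0.117
outer loop
vertex 1.67 0.366 1.852
vertex 1.972 0.422 2.847
vertex 2.663 0.186 2.105
endloop
endfacet
facet normal 0.298 0.616 -0.729
outer loop
vertex 1.67 0.366 1.852
vertex 2.663 0.186 2.105
vertex 2.188 -0.417 1.402
endloop
endfacet
facet normal -0.322 0.303 -0.897
outer loop
vertex 1.67 0.366 1.852
vertex 2.188 -0.417 1.402
vertex 1.203 -0.554 1.709
endloop
endfacet
facet normal -0.796 0.464 -0.388
outer loop
vertex 1.67 0.366 1.852
vertex 1.203 -0.554 1.709
vertex 1.07 -0.035 2.602
endloop
endfacet
facet normal 0.633 0.678 0.374
outer loop
vertex 2.663 0.186 2.105
vertex 1.972 0.422 2.847
vertex 2.677 -0.326 3.011
endloop
endfacet
facet normal -0.461 0.526 0.715
outer loop
vertex 1.972 0.422 2.847
vertex 1.07 -0.035 2.602
vertex 1.692 -0.463 3.318
endloop
endfacet
facet normal -0.988 -0.142 -0.065
outer loop
vertex 1.07 -0.035 2.602
vertex 1.203 -0.554 1.709
vertex 1.217 -1.066 2.615
endloop
endfacet
facet normal -0.221 -0.403 -0.888
outer loop
vertex 1.203 -0.554 1.709
vertex 2.188 -0.417 1.402
vertex 1.908 -1.302 1.873
endloop
endfacet
facet normal 0.781 0.104 -0.616
outer loop
vertex 2.188 -0.417 1.402
vertex 2.663 0.186 2.105
vertex 2.81 -0.845 2.118
endloop
endfacet
facet normal 0.322 -0.303 0.897
outer loop
vertex 2.21 -1.246 2.868
vertex 2.677 -0.326 3.011
vertex 1.692 -0.463 3.318
endloop
endfacet
facet normal -0.298 -0.616 0.729
outer loop
vertex 2.21 -1.246 2.868
vertex 1.692 -0.463 3.318
vertex 1.217 -1.066 2.615
endloop
endfacet
facet normal -0.206 -0.972 0.117
outer loop
vertex 2.21 -1.246 2.868
vertex 1.217 -1.066 2.615
vertex 1.908 -1.302 1.873
endloop
endfacet
facet normal 0.470 -0.878 -0.093
outer loop
vertex 2.21 -1.246 2.868
vertex 1.908 -1.302 1.873
vertex 2.81 -0.845 2.118
endloop
endfacet
facet normal 0.796 -0.464 0.388
outer loop
vertex 2.21 -1.246 2.868
vertex 2.81 -0.845 2.118
vertex 2.677 -0.326 3.011
endloop
endfacet
facet normal 0.221 0.403 0.888
outer loop
vertex 1.692 -0.463 3.318
vertex 2.677 -0.326 3.011
vertex 1.972 0.422 2.847
endloop
endfacet
facet normal -0.781 -0.104 0.616
outer loop
vertex 1.217 -1.066 2.615
vertex 1.692 -0.463 3.318
vertex 1.07 -0.035 2.602
endloop
endfacet
facet normal -0.633 -0.678 -0.374
outer loop
vertex 1.908 -1.302 1.873
vertex 1.217 -1.066 2.615
vertex 1.203 -0.554 1.709
endloop
endfacet
facet normal 0.461 -0.526 -0.715
outer loop
vertex 2.81 -0.845 2.118
vertex 1.908 -1.302 1.873
vertex 2.188 -0.417 1.402
endloop
endfacet
facet normal 0.988 0.142 0.065
outer loop
vertex 2.677 -0.326 3.011
vertex 2.81 -0.845 2.118
vertex 2.663 0.186 2.105
endloop
endfacet
facet normal 0.337 -0.785 -0.519
outer loop
vertex 2.854 -1.484 0.224
vertex 2.095 -1.314 -0.526
vertex 3.061 -0.839 -0.617
endloop
endfacet
facet normal 0.922 0.163 0.352
outer loop
vertex 2.854 -1.484 0.224
vertex 3.061 -0.839 -0.617
vertex 2.223 -0.016 1.195
endloop
endfacet
facet normal 0.922 0.163 0.352
outer loop
vertex 2.223 -0.016 1.195
vertex 3.061 -0.839 -0.617
vertex 2.43 0.63 0.354
endloop
endfacet
facet normal -0.338 0.785 0.520
outer loop
vertex 2.223 -0.016 1.195
vertex 2.43 0.63 0.354
vertex 1.465 0.154 0.446
endloop
endfacet
facet normal 0.337 -0.785 -0.519
outer loop
vertex 3.061 -0.839 -0.617
vertex 2.095 -1.314 -0.526
vertex 2.302 -0.669 -1.367
endloop
endfacet
facet normal 0.627 0.599 -0.499
outer loop
vertex 3.061 -0.839 -0.617
vertex 2.302 -0.669 -1.367
vertex 2.43 0.63 0.354
endloop
endfacet
facet normal 0.626 0.599 -0.499
outer loop
vertex 2.43 0.63 0.354
vertex 2.302 -0.669 -1.367
vertex 1.671 0.799 -0.395
endloop
endfacet
facet normal -0.338 0.785 0.519
outer loop
vertex 2.43 0.63 0.354
vertex 1.671 0.799 -0.395
vertex 1.465 0.154 0.446
endloop
endfacet
facet normal 0.337 -0.785 -0.519
outer loop
vertex 2.302 -0.669 -1.367
vertex 2.095 -1.314 -0.526
vertex 1.337 -1.144 -1.275
endloop
endfacet
facet normal -0.296 0.436 -0.850
outer loop
vertex 2.302 -0.669 -1.367
vertex 1.337 -1.144 -1.275
vertex 1.671 0.799 -0.395
endloop
endfacet
facet normal -0.295 0.436 -0.850
outer loop
vertex 1.671 0.799 -0.395
vertex 1.337 -1.144 -1.275
vertex 0.706 0.324 -0.304
endloop
endfacet
facet normal -0.337 0.785 0.519
outer loop
vertex 1.671 0.799 -0.395
vertex 0.706 0.324 -0.304
vertex 1.465 0.154 0.446
endloop
endfacet
facet normal 0.338 -0.785 -0.520
outer loop
vertex 1.337 -1.144 -1.275
vertex 2.095 -1.314 -0.526
vertex 1.13 -1.79 -0.434
endloop
endfacet
facet normal -0.922 -0.163 -0.352
outer loop
vertex 1.337 -1.144 -1.275
vertex 1.13 -1.79 -0.434
vertex 0.706 0.324 -0.304
endloop
endfacet
facet normal -0.922 -0.163 -0.352
outer loop
vertex 0.706 0.324 -0.304
vertex 1.13 -1.79 -0.434
vertex 0.499 -0.321 0.537
endloop
endfacet
facet normal -0.337 0.785 0.519
outer loop
vertex 0.706 0.324 -0.304
vertex 0.499 -0.321 0.537
vertex 1.465 0.154 0.446
endloop
endfacet
facet normal 0.338 -0.785 -0.519
outer loop
vertex 1.13 -1.79 -0.434
vertex 2.095 -1.314 -0.526
vertex 1.889 -1.959 0.315
endloop
endfacet
facet normal -0.626 -0.599 0.499
outer loop
vertex 1.13 -1.79 -0.434
vertex 1.889 -1.959 0.315
vertex 0.499 -0.321 0.537
endloop
endfacet
facet normal -0.627 -0.599 0.498
outer loop
vertex 0.499 -0.321 0.537
vertex 1.889 -1.959 0.315
vertex 1.258 -0.491 1.287
endloop
endfacet
facet normal -0.337 0.785 0.519
outer loop
vertex 0.499 -0.321 0.537
vertex 1.258 -0.491 1.287
vertex 1.465 0.154 0.446
endloop
endfacet
facet normal 0.337 -0.785 -0.519
outer loop
vertex 1.889 -1.959 0.315
vertex 2.095 -1.314 -0.526
vertex 2.854 -1.484 0.224
endloop
endfacet
facet normal 0.295 -0.436 0.850
outer loop
vertex 1.889 -1.959 0.315
vertex 2.854 -1.484 0.224
vertex 1.258 -0.491 1.287
endloop
endfacet
facet normal 0.295 -0.435 0.850
outer loop
vertex 1.258 -0.491 1.287
vertex 2.854 -1.484 0.224
vertex 2.223 -0.016 1.195
endloop
endfacet
facet normal -0.337 0.785 0.519
outer loop
vertex 1.258 -0.491 1.287
vertex 2.223 -0.016 1.195
vertex 1.465 0.154 0.446
endloop
endfacet

endsolid


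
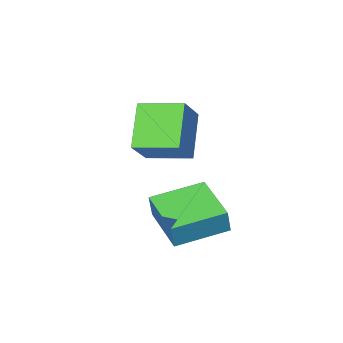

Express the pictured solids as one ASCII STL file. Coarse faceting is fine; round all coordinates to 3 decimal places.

solid 
facet normal -0.618 0.772 0.148
outer loop
vertex 1.579 -1.422 1.567
vertex 2.604 -0.819 2.697
vertex 2.563 -0.354 0.106
endloop
endfacet
facet normal -0.625 -0.367 -0.689
outer loop
vertex 3.656 -1.721 -0.157
vertex 1.579 -1.422 1.567
vertex 2.563 -0.354 0.106
endloop
endfacet
facet normal -0.618 0.772 0.148
outer loop
vertex 2.563 -0.354 0.106
vertex 2.604 -0.819 2.697
vertex 3.587 0.249 1.236
endloop
endfacet
facet normal 0.478 0.518 -0.709
outer loop
vertex 3.587 0.249 1.236
vertex 3.656 -1.721 -0.157
vertex 2.563 -0.354 0.106
endloop
endfacet
facet normal -0.477 -0.518 0.710
outer loop
vertex 1.579 -1.422 1.567
vertex 3.697 -2.186 2.434
vertex 2.604 -0.819 2.697
endloop
endfacet
facet normal -0.625 -0.367 -0.689
outer loop
vertex 2.673 -2.789 1.304
vertex 1.579 -1.422 1.567
vertex 3.656 -1.721 -0.157
endloop
endfacet
facet normal -0.477 -0.519 0.709
outer loop
vertex 2.673 -2.789 1.304
vertex 3.697 -2.186 2.434
vertex 1.579 -1.422 1.567
endloop
endfacet
facet normal 0.625 0.367 0.689
outer loop
vertex 2.604 -0.819 2.697
vertex 3.697 -2.186 2.434
vertex 3.587 0.249 1.236
endloop
endfacet
facet normal 0.477 0.518 -0.710
outer loop
vertex 4.681 -1.118 0.973
vertex 3.656 -1.721 -0.157
vertex 3.587 0.249 1.236
endloop
endfacet
facet normal 0.625 0.367 0.689
outer loop
vertex 3.587 0.249 1.236
vertex 3.697 -2.186 2.434
vertex 4.681 -1.118 0.973
endloop
endfacet
facet normal 0.618 -0.772 -0.149
outer loop
vertex 4.681 -1.118 0.973
vertex 2.673 -2.789 1.304
vertex 3.656 -1.721 -0.157
endloop
endfacet
facet normal 0.618 -0.772 -0.148
outer loop
vertex 3.697 -2.186 2.434
vertex 2.673 -2.789 1.304
vertex 4.681 -1.118 0.973
endloop
endfacet
facet normal -0.946 0.266 0.186
outer loop
vertex 1.955 -0.516 -1.388
vertex 2.466 1.586 -1.792
vertex 1.71 -0.657 -2.43
endloop
endfacet
facet normal -0.232 -0.955 0.184
outer loop
vertex 3.734 -1.226 -2.828
vertex 1.955 -0.516 -1.388
vertex 1.71 -0.657 -2.43
endloop
endfacet
facet normal -0.946 0.266 0.186
outer loop
vertex 1.71 -0.657 -2.43
vertex 2.466 1.586 -1.792
vertex 2.221 1.445 -2.834
endloop
endfacet
facet normal -0.226 -0.130 -0.965
outer loop
vertex 2.221 1.445 -2.834
vertex 3.734 -1.226 -2.828
vertex 1.71 -0.657 -2.43
endloop
endfacet
facet normal 0.226 0.130 0.965
outer loop
vertex 1.955 -0.516 -1.388
vertex 4.49 1.017 -2.19
vertex 2.466 1.586 -1.792
endloop
endfacet
facet normal -0.232 -0.955 0.184
outer loop
vertex 3.979 -1.085 -1.786
vertex 1.955 -0.516 -1.388
vertex 3.734 -1.226 -2.828
endloop
endfacet
facet normal 0.226 0.130 0.965
outer loop
vertex 3.979 -1.085 -1.786
vertex 4.49 1.017 -2.19
vertex 1.955 -0.516 -1.388
endloop
endfacet
facet normal 0.232 0.955 -0.184
outer loop
vertex 2.466 1.586 -1.792
vertex 4.49 1.017 -2.19
vertex 2.221 1.445 -2.834
endloop
endfacet
facet normal -0.226 -0.130 -0.965
outer loop
vertex 4.245 0.876 -3.232
vertex 3.734 -1.226 -2.828
vertex 2.221 1.445 -2.834
endloop
endfacet
facet normal 0.232 0.955 -0.184
outer loop
vertex 2.221 1.445 -2.834
vertex 4.49 1.017 -2.19
vertex 4.245 0.876 -3.232
endloop
endfacet
facet normal 0.946 -0.266 -0.186
outer loop
vertex 4.245 0.876 -3.232
vertex 3.979 -1.085 -1.786
vertex 3.734 -1.226 -2.828
endloop
endfacet
facet normal 0.946 -0.266 -0.186
outer loop
vertex 4.49 1.017 -2.19
vertex 3.979 -1.085 -1.786
vertex 4.245 0.876 -3.232
endloop
endfacet

endsolid


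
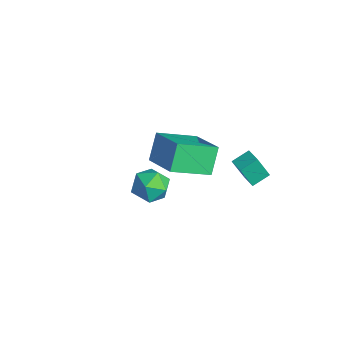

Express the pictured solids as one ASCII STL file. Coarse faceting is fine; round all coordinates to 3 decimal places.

solid 
facet normal 0.341 0.774 0.534
outer loop
vertex 2.792 -0.063 2.583
vertex 2.843 -0.591 3.315
vertex 3.553 -0.52 2.759
endloop
endfacet
facet normal 0.534 0.832 -0.149
outer loop
vertex 2.792 -0.063 2.583
vertex 3.553 -0.52 2.759
vertex 3.24 -0.471 1.912
endloop
endfacet
facet normal -0.059 0.835 -0.547
outer loop
vertex 2.792 -0.063 2.583
vertex 3.24 -0.471 1.912
vertex 2.338 -0.514 1.944
endloop
endfacet
facet normal -0.619 0.778 -0.109
outer loop
vertex 2.792 -0.063 2.583
vertex 2.338 -0.514 1.944
vertex 2.092 -0.588 2.811
endloop
endfacet
facet normal -0.373 0.740 0.560
outer loop
vertex 2.792 -0.063 2.583
vertex 2.092 -0.588 2.811
vertex 2.843 -0.591 3.315
endloop
endfacet
facet normal 0.912 0.252 -0.323
outer loop
vertex 3.24 -0.471 1.912
vertex 3.553 -0.52 2.759
vertex 3.568 -1.252 2.229
endloop
endfacet
facet normal 0.599 0.157 0.785
outer loop
vertex 3.553 -0.52 2.759
vertex 2.843 -0.591 3.315
vertex 3.322 -1.326 3.096
endloop
endfacet
facet normal -0.554 0.103 0.826
outer loop
vertex 2.843 -0.591 3.315
vertex 2.092 -0.588 2.811
vertex 2.42 -1.369 3.128
endloop
endfacet
facet normal -0.952 0.166 -0.256
outer loop
vertex 2.092 -0.588 2.811
vertex 2.338 -0.514 1.944
vertex 2.107 -1.32 2.281
endloop
endfacet
facet normal -0.047 0.257 -0.965
outer loop
vertex 2.338 -0.514 1.944
vertex 3.24 -0.471 1.912
vertex 2.817 -1.249 1.725
endloop
endfacet
facet normal 0.619 -0.778 0.109
outer loop
vertex 2.868 -1.777 2.457
vertex 3.568 -1.252 2.229
vertex 3.322 -1.326 3.096
endloop
endfacet
facet normal 0.059 -0.835 0.547
outer loop
vertex 2.868 -1.777 2.457
vertex 3.322 -1.326 3.096
vertex 2.42 -1.369 3.128
endloop
endfacet
facet normal -0.534 -0.832 0.149
outer loop
vertex 2.868 -1.777 2.457
vertex 2.42 -1.369 3.128
vertex 2.107 -1.32 2.281
endloop
endfacet
facet normal -0.341 -0.774 -0.534
outer loop
vertex 2.868 -1.777 2.457
vertex 2.107 -1.32 2.281
vertex 2.817 -1.249 1.725
endloop
endfacet
facet normal 0.373 -0.740 -0.560
outer loop
vertex 2.868 -1.777 2.457
vertex 2.817 -1.249 1.725
vertex 3.568 -1.252 2.229
endloop
endfacet
facet normal 0.952 -0.166 0.256
outer loop
vertex 3.322 -1.326 3.096
vertex 3.568 -1.252 2.229
vertex 3.553 -0.52 2.759
endloop
endfacet
facet normal 0.047 -0.257 0.965
outer loop
vertex 2.42 -1.369 3.128
vertex 3.322 -1.326 3.096
vertex 2.843 -0.591 3.315
endloop
endfacet
facet normal -0.912 -0.252 0.323
outer loop
vertex 2.107 -1.32 2.281
vertex 2.42 -1.369 3.128
vertex 2.092 -0.588 2.811
endloop
endfacet
facet normal -0.599 -0.157 -0.785
outer loop
vertex 2.817 -1.249 1.725
vertex 2.107 -1.32 2.281
vertex 2.338 -0.514 1.944
endloop
endfacet
facet normal 0.554 -0.103 -0.826
outer loop
vertex 3.568 -1.252 2.229
vertex 2.817 -1.249 1.725
vertex 3.24 -0.471 1.912
endloop
endfacet
facet normal -0.432 0.406 0.805
outer loop
vertex -1.754 2.116 -0.268
vertex -1.626 4.024 -1.161
vertex -3.598 1.841 -1.119
endloop
endfacet
facet normal -0.061 -0.904 0.423
outer loop
vertex -2.954 1.236 -2.319
vertex -1.754 2.116 -0.268
vertex -3.598 1.841 -1.119
endloop
endfacet
facet normal -0.432 0.406 0.805
outer loop
vertex -3.598 1.841 -1.119
vertex -1.626 4.024 -1.161
vertex -3.471 3.748 -2.012
endloop
endfacet
facet normal -0.900 -0.134 -0.415
outer loop
vertex -3.471 3.748 -2.012
vertex -2.954 1.236 -2.319
vertex -3.598 1.841 -1.119
endloop
endfacet
facet normal 0.900 0.134 0.415
outer loop
vertex -1.754 2.116 -0.268
vertex -0.982 3.419 -2.361
vertex -1.626 4.024 -1.161
endloop
endfacet
facet normal -0.060 -0.904 0.423
outer loop
vertex -1.109 1.512 -1.468
vertex -1.754 2.116 -0.268
vertex -2.954 1.236 -2.319
endloop
endfacet
facet normal 0.899 0.135 0.416
outer loop
vertex -1.109 1.512 -1.468
vertex -0.982 3.419 -2.361
vertex -1.754 2.116 -0.268
endloop
endfacet
facet normal 0.060 0.904 -0.423
outer loop
vertex -1.626 4.024 -1.161
vertex -0.982 3.419 -2.361
vertex -3.471 3.748 -2.012
endloop
endfacet
facet normal -0.899 -0.134 -0.416
outer loop
vertex -2.826 3.144 -3.212
vertex -2.954 1.236 -2.319
vertex -3.471 3.748 -2.012
endloop
endfacet
facet normal 0.060 0.904 -0.423
outer loop
vertex -3.471 3.748 -2.012
vertex -0.982 3.419 -2.361
vertex -2.826 3.144 -3.212
endloop
endfacet
facet normal 0.432 -0.406 -0.805
outer loop
vertex -2.826 3.144 -3.212
vertex -1.109 1.512 -1.468
vertex -2.954 1.236 -2.319
endloop
endfacet
facet normal 0.432 -0.406 -0.805
outer loop
vertex -0.982 3.419 -2.361
vertex -1.109 1.512 -1.468
vertex -2.826 3.144 -3.212
endloop
endfacet
facet normal -0.982 -0.039 -0.187
outer loop
vertex 1.834 3.109 1.587
vertex 1.735 3.932 1.938
vertex 2.03 3.617 0.451
endloop
endfacet
facet normal 0.110 -0.914 -0.390
outer loop
vertex 2.825 3.648 0.602
vertex 1.834 3.109 1.587
vertex 2.03 3.617 0.451
endloop
endfacet
facet normal -0.982 -0.039 -0.187
outer loop
vertex 2.03 3.617 0.451
vertex 1.735 3.932 1.938
vertex 1.931 4.44 0.802
endloop
endfacet
facet normal 0.156 0.403 -0.902
outer loop
vertex 1.931 4.44 0.802
vertex 2.825 3.648 0.602
vertex 2.03 3.617 0.451
endloop
endfacet
facet normal -0.156 -0.403 0.902
outer loop
vertex 1.834 3.109 1.587
vertex 2.53 3.963 2.089
vertex 1.735 3.932 1.938
endloop
endfacet
facet normal 0.110 -0.914 -0.390
outer loop
vertex 2.629 3.14 1.738
vertex 1.834 3.109 1.587
vertex 2.825 3.648 0.602
endloop
endfacet
facet normal -0.156 -0.403 0.902
outer loop
vertex 2.629 3.14 1.738
vertex 2.53 3.963 2.089
vertex 1.834 3.109 1.587
endloop
endfacet
facet normal -0.110 0.914 0.390
outer loop
vertex 1.735 3.932 1.938
vertex 2.53 3.963 2.089
vertex 1.931 4.44 0.802
endloop
endfacet
facet normal 0.156 0.403 -0.902
outer loop
vertex 2.726 4.471 0.953
vertex 2.825 3.648 0.602
vertex 1.931 4.44 0.802
endloop
endfacet
facet normal -0.110 0.914 0.390
outer loop
vertex 1.931 4.44 0.802
vertex 2.53 3.963 2.089
vertex 2.726 4.471 0.953
endloop
endfacet
facet normal 0.982 0.039 0.187
outer loop
vertex 2.726 4.471 0.953
vertex 2.629 3.14 1.738
vertex 2.825 3.648 0.602
endloop
endfacet
facet normal 0.982 0.039 0.187
outer loop
vertex 2.53 3.963 2.089
vertex 2.629 3.14 1.738
vertex 2.726 4.471 0.953
endloop
endfacet

endsolid


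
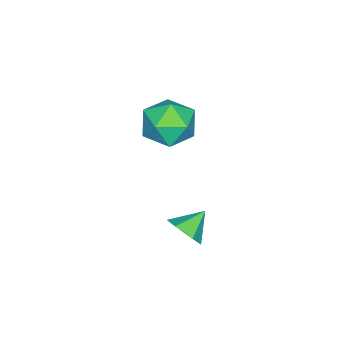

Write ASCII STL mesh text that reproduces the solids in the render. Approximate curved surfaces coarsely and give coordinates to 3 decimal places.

solid 
facet normal -0.982 0.093 0.166
outer loop
vertex -2.064 -3.517 0.932
vertex -1.941 -4.031 1.949
vertex -1.847 -2.892 1.868
endloop
endfacet
facet normal -0.742 0.624 -0.245
outer loop
vertex -2.064 -3.517 0.932
vertex -1.847 -2.892 1.868
vertex -1.317 -2.649 0.882
endloop
endfacet
facet normal -0.447 0.337 -0.829
outer loop
vertex -2.064 -3.517 0.932
vertex -1.317 -2.649 0.882
vertex -1.082 -3.639 0.353
endloop
endfacet
facet normal -0.505 -0.373 -0.778
outer loop
vertex -2.064 -3.517 0.932
vertex -1.082 -3.639 0.353
vertex -1.468 -4.493 1.013
endloop
endfacet
facet normal -0.836 -0.524 -0.164
outer loop
vertex -2.064 -3.517 0.932
vertex -1.468 -4.493 1.013
vertex -1.941 -4.031 1.949
endloop
endfacet
facet normal -0.230 0.966 0.115
outer loop
vertex -1.317 -2.649 0.882
vertex -1.847 -2.892 1.868
vertex -0.732 -2.627 1.867
endloop
endfacet
facet normal -0.618 0.106 0.779
outer loop
vertex -1.847 -2.892 1.868
vertex -1.941 -4.031 1.949
vertex -1.118 -3.481 2.527
endloop
endfacet
facet normal -0.382 -0.891 0.247
outer loop
vertex -1.941 -4.031 1.949
vertex -1.468 -4.493 1.013
vertex -0.883 -4.471 1.998
endloop
endfacet
facet normal 0.153 -0.647 -0.747
outer loop
vertex -1.468 -4.493 1.013
vertex -1.082 -3.639 0.353
vertex -0.353 -4.228 1.012
endloop
endfacet
facet normal 0.247 0.502 -0.829
outer loop
vertex -1.082 -3.639 0.353
vertex -1.317 -2.649 0.882
vertex -0.259 -3.089 0.931
endloop
endfacet
facet normal 0.505 0.373 0.778
outer loop
vertex -0.136 -3.603 1.948
vertex -0.732 -2.627 1.867
vertex -1.118 -3.481 2.527
endloop
endfacet
facet normal 0.447 -0.337 0.829
outer loop
vertex -0.136 -3.603 1.948
vertex -1.118 -3.481 2.527
vertex -0.883 -4.471 1.998
endloop
endfacet
facet normal 0.742 -0.624 0.245
outer loop
vertex -0.136 -3.603 1.948
vertex -0.883 -4.471 1.998
vertex -0.353 -4.228 1.012
endloop
endfacet
facet normal 0.982 -0.093 -0.166
outer loop
vertex -0.136 -3.603 1.948
vertex -0.353 -4.228 1.012
vertex -0.259 -3.089 0.931
endloop
endfacet
facet normal 0.836 0.524 0.164
outer loop
vertex -0.136 -3.603 1.948
vertex -0.259 -3.089 0.931
vertex -0.732 -2.627 1.867
endloop
endfacet
facet normal -0.153 0.647 0.747
outer loop
vertex -1.118 -3.481 2.527
vertex -0.732 -2.627 1.867
vertex -1.847 -2.892 1.868
endloop
endfacet
facet normal -0.247 -0.502 0.829
outer loop
vertex -0.883 -4.471 1.998
vertex -1.118 -3.481 2.527
vertex -1.941 -4.031 1.949
endloop
endfacet
facet normal 0.230 -0.966 -0.115
outer loop
vertex -0.353 -4.228 1.012
vertex -0.883 -4.471 1.998
vertex -1.468 -4.493 1.013
endloop
endfacet
facet normal 0.618 -0.106 -0.779
outer loop
vertex -0.259 -3.089 0.931
vertex -0.353 -4.228 1.012
vertex -1.082 -3.639 0.353
endloop
endfacet
facet normal 0.382 0.891 -0.247
outer loop
vertex -0.732 -2.627 1.867
vertex -0.259 -3.089 0.931
vertex -1.317 -2.649 0.882
endloop
endfacet
facet normal 0.765 -0.337 -0.549
outer loop
vertex 3.792 -0.154 0.482
vertex 3.354 -0.697 0.205
vertex 3.396 -0.034 -0.143
endloop
endfacet
facet normal -0.068 0.971 0.230
outer loop
vertex 3.792 -0.154 0.482
vertex 3.396 -0.034 -0.143
vertex 2.506 -0.323 0.815
endloop
endfacet
facet normal 0.764 -0.337 -0.550
outer loop
vertex 3.396 -0.034 -0.143
vertex 3.354 -0.697 0.205
vertex 2.958 -0.576 -0.42
endloop
endfacet
facet normal -0.622 0.691 -0.369
outer loop
vertex 3.396 -0.034 -0.143
vertex 2.958 -0.576 -0.42
vertex 2.506 -0.323 0.815
endloop
endfacet
facet normal 0.765 -0.336 -0.550
outer loop
vertex 2.958 -0.576 -0.42
vertex 3.354 -0.697 0.205
vertex 2.917 -1.239 -0.072
endloop
endfacet
facet normal -0.940 -0.111 -0.322
outer loop
vertex 2.958 -0.576 -0.42
vertex 2.917 -1.239 -0.072
vertex 2.506 -0.323 0.815
endloop
endfacet
facet normal 0.765 -0.336 -0.550
outer loop
vertex 2.917 -1.239 -0.072
vertex 3.354 -0.697 0.205
vertex 3.313 -1.36 0.553
endloop
endfacet
facet normal -0.705 -0.631 0.325
outer loop
vertex 2.917 -1.239 -0.072
vertex 3.313 -1.36 0.553
vertex 2.506 -0.323 0.815
endloop
endfacet
facet normal 0.764 -0.336 -0.550
outer loop
vertex 3.313 -1.36 0.553
vertex 3.354 -0.697 0.205
vertex 3.751 -0.817 0.83
endloop
endfacet
facet normal -0.150 -0.350 0.924
outer loop
vertex 3.313 -1.36 0.553
vertex 3.751 -0.817 0.83
vertex 2.506 -0.323 0.815
endloop
endfacet
facet normal 0.764 -0.336 -0.550
outer loop
vertex 3.751 -0.817 0.83
vertex 3.354 -0.697 0.205
vertex 3.792 -0.154 0.482
endloop
endfacet
facet normal 0.168 0.450 0.877
outer loop
vertex 3.751 -0.817 0.83
vertex 3.792 -0.154 0.482
vertex 2.506 -0.323 0.815
endloop
endfacet

endsolid


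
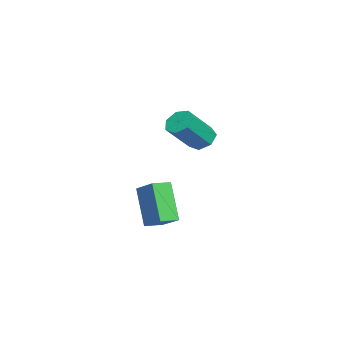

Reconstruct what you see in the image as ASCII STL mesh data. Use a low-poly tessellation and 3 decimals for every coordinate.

solid 
facet normal -0.617 0.775 -0.136
outer loop
vertex 0.246 2.441 -1.043
vertex 1.104 3.243 -0.358
vertex 1.229 2.911 -2.826
endloop
endfacet
facet normal -0.632 -0.589 -0.504
outer loop
vertex 1.796 2.197 -2.702
vertex 0.246 2.441 -1.043
vertex 1.229 2.911 -2.826
endloop
endfacet
facet normal -0.617 0.775 -0.136
outer loop
vertex 1.229 2.911 -2.826
vertex 1.104 3.243 -0.358
vertex 2.087 3.713 -2.142
endloop
endfacet
facet normal 0.470 0.225 -0.853
outer loop
vertex 2.087 3.713 -2.142
vertex 1.796 2.197 -2.702
vertex 1.229 2.911 -2.826
endloop
endfacet
facet normal -0.470 -0.225 0.853
outer loop
vertex 0.246 2.441 -1.043
vertex 1.671 2.529 -0.234
vertex 1.104 3.243 -0.358
endloop
endfacet
facet normal -0.632 -0.590 -0.503
outer loop
vertex 0.813 1.727 -0.918
vertex 0.246 2.441 -1.043
vertex 1.796 2.197 -2.702
endloop
endfacet
facet normal -0.471 -0.224 0.853
outer loop
vertex 0.813 1.727 -0.918
vertex 1.671 2.529 -0.234
vertex 0.246 2.441 -1.043
endloop
endfacet
facet normal 0.632 0.589 0.503
outer loop
vertex 1.104 3.243 -0.358
vertex 1.671 2.529 -0.234
vertex 2.087 3.713 -2.142
endloop
endfacet
facet normal 0.471 0.225 -0.853
outer loop
vertex 2.654 2.999 -2.017
vertex 1.796 2.197 -2.702
vertex 2.087 3.713 -2.142
endloop
endfacet
facet normal 0.631 0.590 0.504
outer loop
vertex 2.087 3.713 -2.142
vertex 1.671 2.529 -0.234
vertex 2.654 2.999 -2.017
endloop
endfacet
facet normal 0.617 -0.775 0.135
outer loop
vertex 2.654 2.999 -2.017
vertex 0.813 1.727 -0.918
vertex 1.796 2.197 -2.702
endloop
endfacet
facet normal 0.617 -0.775 0.136
outer loop
vertex 1.671 2.529 -0.234
vertex 0.813 1.727 -0.918
vertex 2.654 2.999 -2.017
endloop
endfacet
facet normal -0.537 0.478 -0.696
outer loop
vertex -3.412 3.931 -0.083
vertex -3.975 4.028 0.418
vertex -3.384 4.484 0.275
endloop
endfacet
facet normal 0.843 0.261 -0.470
outer loop
vertex -3.412 3.931 -0.083
vertex -3.384 4.484 0.275
vertex -2.361 2.995 1.282
endloop
endfacet
facet normal 0.843 0.262 -0.469
outer loop
vertex -2.361 2.995 1.282
vertex -3.384 4.484 0.275
vertex -2.334 3.548 1.64
endloop
endfacet
facet normal 0.536 -0.477 0.697
outer loop
vertex -2.361 2.995 1.282
vertex -2.334 3.548 1.64
vertex -2.925 3.092 1.782
endloop
endfacet
facet normal -0.536 0.477 -0.696
outer loop
vertex -3.384 4.484 0.275
vertex -3.975 4.028 0.418
vertex -3.802 4.694 0.741
endloop
endfacet
facet normal 0.559 0.819 0.132
outer loop
vertex -3.384 4.484 0.275
vertex -3.802 4.694 0.741
vertex -2.334 3.548 1.64
endloop
endfacet
facet normal 0.559 0.819 0.131
outer loop
vertex -2.334 3.548 1.64
vertex -3.802 4.694 0.741
vertex -2.751 3.758 2.105
endloop
endfacet
facet normal 0.536 -0.478 0.696
outer loop
vertex -2.334 3.548 1.64
vertex -2.751 3.758 2.105
vertex -2.925 3.092 1.782
endloop
endfacet
facet normal -0.536 0.477 -0.696
outer loop
vertex -3.802 4.694 0.741
vertex -3.975 4.028 0.418
vertex -4.35 4.402 0.963
endloop
endfacet
facet normal -0.147 0.759 0.634
outer loop
vertex -3.802 4.694 0.741
vertex -4.35 4.402 0.963
vertex -2.751 3.758 2.105
endloop
endfacet
facet normal -0.147 0.759 0.634
outer loop
vertex -2.751 3.758 2.105
vertex -4.35 4.402 0.963
vertex -3.299 3.466 2.327
endloop
endfacet
facet normal 0.536 -0.478 0.696
outer loop
vertex -2.751 3.758 2.105
vertex -3.299 3.466 2.327
vertex -2.925 3.092 1.782
endloop
endfacet
facet normal -0.536 0.477 -0.696
outer loop
vertex -4.35 4.402 0.963
vertex -3.975 4.028 0.418
vertex -4.616 3.829 0.775
endloop
endfacet
facet normal -0.741 0.128 0.659
outer loop
vertex -4.35 4.402 0.963
vertex -4.616 3.829 0.775
vertex -3.299 3.466 2.327
endloop
endfacet
facet normal -0.741 0.129 0.659
outer loop
vertex -3.299 3.466 2.327
vertex -4.616 3.829 0.775
vertex -3.566 2.893 2.139
endloop
endfacet
facet normal 0.536 -0.478 0.696
outer loop
vertex -3.299 3.466 2.327
vertex -3.566 2.893 2.139
vertex -2.925 3.092 1.782
endloop
endfacet
facet normal -0.536 0.477 -0.696
outer loop
vertex -4.616 3.829 0.775
vertex -3.975 4.028 0.418
vertex -4.4 3.405 0.318
endloop
endfacet
facet normal -0.778 -0.599 0.188
outer loop
vertex -4.616 3.829 0.775
vertex -4.4 3.405 0.318
vertex -3.566 2.893 2.139
endloop
endfacet
facet normal -0.777 -0.601 0.187
outer loop
vertex -3.566 2.893 2.139
vertex -4.4 3.405 0.318
vertex -3.349 2.47 1.682
endloop
endfacet
facet normal 0.536 -0.477 0.696
outer loop
vertex -3.566 2.893 2.139
vertex -3.349 2.47 1.682
vertex -2.925 3.092 1.782
endloop
endfacet
facet normal -0.537 0.478 -0.696
outer loop
vertex -4.4 3.405 0.318
vertex -3.975 4.028 0.418
vertex -3.864 3.451 -0.064
endloop
endfacet
facet normal -0.228 -0.876 -0.425
outer loop
vertex -4.4 3.405 0.318
vertex -3.864 3.451 -0.064
vertex -3.349 2.47 1.682
endloop
endfacet
facet normal -0.228 -0.876 -0.425
outer loop
vertex -3.349 2.47 1.682
vertex -3.864 3.451 -0.064
vertex -2.813 2.515 1.301
endloop
endfacet
facet normal 0.535 -0.477 0.697
outer loop
vertex -3.349 2.47 1.682
vertex -2.813 2.515 1.301
vertex -2.925 3.092 1.782
endloop
endfacet
facet normal -0.537 0.478 -0.696
outer loop
vertex -3.864 3.451 -0.064
vertex -3.975 4.028 0.418
vertex -3.412 3.931 -0.083
endloop
endfacet
facet normal 0.493 -0.493 -0.717
outer loop
vertex -3.864 3.451 -0.064
vertex -3.412 3.931 -0.083
vertex -2.813 2.515 1.301
endloop
endfacet
facet normal 0.493 -0.493 -0.717
outer loop
vertex -2.813 2.515 1.301
vertex -3.412 3.931 -0.083
vertex -2.361 2.995 1.282
endloop
endfacet
facet normal 0.536 -0.477 0.697
outer loop
vertex -2.813 2.515 1.301
vertex -2.361 2.995 1.282
vertex -2.925 3.092 1.782
endloop
endfacet

endsolid


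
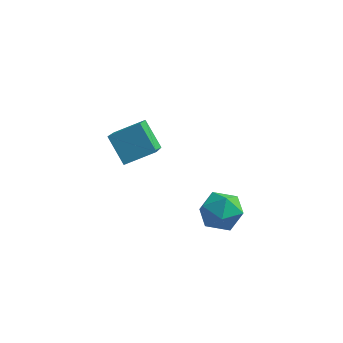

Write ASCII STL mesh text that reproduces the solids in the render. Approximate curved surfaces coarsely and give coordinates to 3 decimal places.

solid 
facet normal -0.585 0.392 0.710
outer loop
vertex -2.695 2.108 -0.779
vertex -1.537 2.778 -0.194
vertex -3.053 3.798 -2.007
endloop
endfacet
facet normal -0.793 -0.459 -0.401
outer loop
vertex -2.163 3.202 -3.086
vertex -2.695 2.108 -0.779
vertex -3.053 3.798 -2.007
endloop
endfacet
facet normal -0.585 0.392 0.710
outer loop
vertex -3.053 3.798 -2.007
vertex -1.537 2.778 -0.194
vertex -1.895 4.468 -1.422
endloop
endfacet
facet normal -0.169 0.797 -0.579
outer loop
vertex -1.895 4.468 -1.422
vertex -2.163 3.202 -3.086
vertex -3.053 3.798 -2.007
endloop
endfacet
facet normal 0.169 -0.797 0.579
outer loop
vertex -2.695 2.108 -0.779
vertex -0.647 2.182 -1.273
vertex -1.537 2.778 -0.194
endloop
endfacet
facet normal -0.793 -0.459 -0.401
outer loop
vertex -1.805 1.512 -1.858
vertex -2.695 2.108 -0.779
vertex -2.163 3.202 -3.086
endloop
endfacet
facet normal 0.169 -0.797 0.579
outer loop
vertex -1.805 1.512 -1.858
vertex -0.647 2.182 -1.273
vertex -2.695 2.108 -0.779
endloop
endfacet
facet normal 0.793 0.459 0.401
outer loop
vertex -1.537 2.778 -0.194
vertex -0.647 2.182 -1.273
vertex -1.895 4.468 -1.422
endloop
endfacet
facet normal -0.169 0.797 -0.579
outer loop
vertex -1.005 3.872 -2.501
vertex -2.163 3.202 -3.086
vertex -1.895 4.468 -1.422
endloop
endfacet
facet normal 0.793 0.459 0.401
outer loop
vertex -1.895 4.468 -1.422
vertex -0.647 2.182 -1.273
vertex -1.005 3.872 -2.501
endloop
endfacet
facet normal 0.585 -0.392 -0.710
outer loop
vertex -1.005 3.872 -2.501
vertex -1.805 1.512 -1.858
vertex -2.163 3.202 -3.086
endloop
endfacet
facet normal 0.585 -0.392 -0.710
outer loop
vertex -0.647 2.182 -1.273
vertex -1.805 1.512 -1.858
vertex -1.005 3.872 -2.501
endloop
endfacet
facet normal -0.759 0.651 0.011
outer loop
vertex 2.458 0.888 -2.572
vertex 1.812 0.133 -2.466
vertex 2.202 0.574 -1.659
endloop
endfacet
facet normal -0.167 0.946 0.279
outer loop
vertex 2.458 0.888 -2.572
vertex 2.202 0.574 -1.659
vertex 3.154 0.801 -1.86
endloop
endfacet
facet normal 0.342 0.913 -0.222
outer loop
vertex 2.458 0.888 -2.572
vertex 3.154 0.801 -1.86
vertex 3.352 0.5 -2.792
endloop
endfacet
facet normal 0.063 0.598 -0.799
outer loop
vertex 2.458 0.888 -2.572
vertex 3.352 0.5 -2.792
vertex 2.523 0.087 -3.166
endloop
endfacet
facet normal -0.617 0.436 -0.655
outer loop
vertex 2.458 0.888 -2.572
vertex 2.523 0.087 -3.166
vertex 1.812 0.133 -2.466
endloop
endfacet
facet normal 0.045 0.551 0.833
outer loop
vertex 3.154 0.801 -1.86
vertex 2.202 0.574 -1.659
vertex 2.937 -0.007 -1.314
endloop
endfacet
facet normal -0.913 0.075 0.401
outer loop
vertex 2.202 0.574 -1.659
vertex 1.812 0.133 -2.466
vertex 2.108 -0.42 -1.688
endloop
endfacet
facet normal -0.684 -0.274 -0.677
outer loop
vertex 1.812 0.133 -2.466
vertex 2.523 0.087 -3.166
vertex 2.306 -0.721 -2.62
endloop
endfacet
facet normal 0.417 -0.013 -0.909
outer loop
vertex 2.523 0.087 -3.166
vertex 3.352 0.5 -2.792
vertex 3.258 -0.494 -2.821
endloop
endfacet
facet normal 0.867 0.497 0.024
outer loop
vertex 3.352 0.5 -2.792
vertex 3.154 0.801 -1.86
vertex 3.648 -0.053 -2.014
endloop
endfacet
facet normal -0.063 -0.598 0.799
outer loop
vertex 3.002 -0.808 -1.908
vertex 2.937 -0.007 -1.314
vertex 2.108 -0.42 -1.688
endloop
endfacet
facet normal -0.342 -0.913 0.222
outer loop
vertex 3.002 -0.808 -1.908
vertex 2.108 -0.42 -1.688
vertex 2.306 -0.721 -2.62
endloop
endfacet
facet normal 0.167 -0.946 -0.279
outer loop
vertex 3.002 -0.808 -1.908
vertex 2.306 -0.721 -2.62
vertex 3.258 -0.494 -2.821
endloop
endfacet
facet normal 0.759 -0.651 -0.011
outer loop
vertex 3.002 -0.808 -1.908
vertex 3.258 -0.494 -2.821
vertex 3.648 -0.053 -2.014
endloop
endfacet
facet normal 0.617 -0.436 0.655
outer loop
vertex 3.002 -0.808 -1.908
vertex 3.648 -0.053 -2.014
vertex 2.937 -0.007 -1.314
endloop
endfacet
facet normal -0.417 0.013 0.909
outer loop
vertex 2.108 -0.42 -1.688
vertex 2.937 -0.007 -1.314
vertex 2.202 0.574 -1.659
endloop
endfacet
facet normal -0.867 -0.497 -0.024
outer loop
vertex 2.306 -0.721 -2.62
vertex 2.108 -0.42 -1.688
vertex 1.812 0.133 -2.466
endloop
endfacet
facet normal -0.045 -0.551 -0.833
outer loop
vertex 3.258 -0.494 -2.821
vertex 2.306 -0.721 -2.62
vertex 2.523 0.087 -3.166
endloop
endfacet
facet normal 0.913 -0.075 -0.401
outer loop
vertex 3.648 -0.053 -2.014
vertex 3.258 -0.494 -2.821
vertex 3.352 0.5 -2.792
endloop
endfacet
facet normal 0.684 0.274 0.677
outer loop
vertex 2.937 -0.007 -1.314
vertex 3.648 -0.053 -2.014
vertex 3.154 0.801 -1.86
endloop
endfacet

endsolid
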